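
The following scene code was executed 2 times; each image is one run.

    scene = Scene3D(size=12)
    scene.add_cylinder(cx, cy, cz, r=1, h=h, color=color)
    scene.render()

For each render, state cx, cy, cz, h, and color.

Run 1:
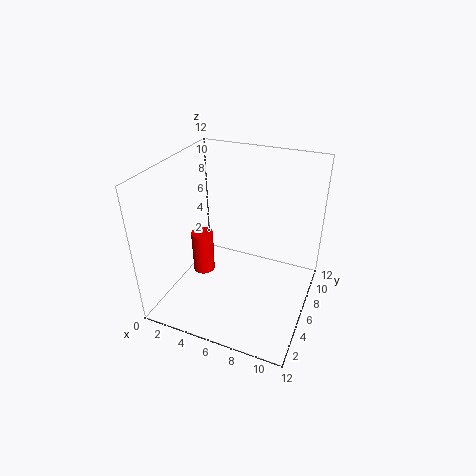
cx = 2; cy = 7; cz = 1; h = 4; color = 'red'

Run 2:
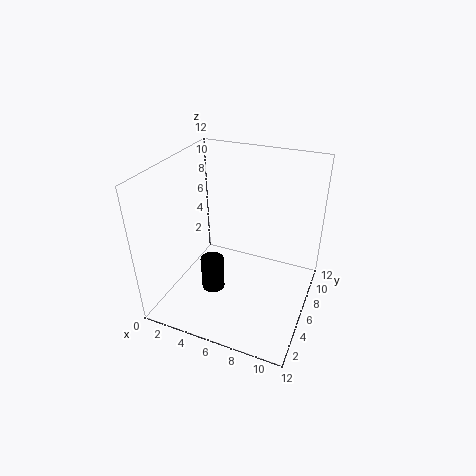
cx = 4; cy = 5; cz = 1; h = 3; color = 'black'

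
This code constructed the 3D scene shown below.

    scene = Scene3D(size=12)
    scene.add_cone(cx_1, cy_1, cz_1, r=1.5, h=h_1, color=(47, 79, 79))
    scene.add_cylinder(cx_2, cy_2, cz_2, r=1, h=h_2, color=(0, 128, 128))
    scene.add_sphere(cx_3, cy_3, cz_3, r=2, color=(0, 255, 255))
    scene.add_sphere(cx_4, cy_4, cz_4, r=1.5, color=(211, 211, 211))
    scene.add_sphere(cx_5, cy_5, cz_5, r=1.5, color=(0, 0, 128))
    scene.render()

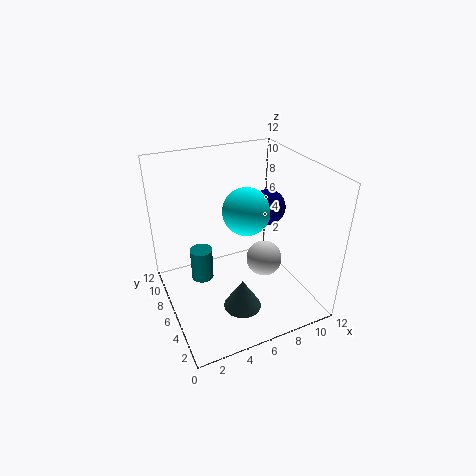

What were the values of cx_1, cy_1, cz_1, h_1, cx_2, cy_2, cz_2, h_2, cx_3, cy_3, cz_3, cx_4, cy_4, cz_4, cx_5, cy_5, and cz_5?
cx_1 = 5; cy_1 = 3; cz_1 = 1.5; h_1 = 2.5; cx_2 = 3.5; cy_2 = 8.5; cz_2 = 1; h_2 = 3; cx_3 = 7; cy_3 = 6.5; cz_3 = 8; cx_4 = 8; cy_4 = 5; cz_4 = 4; cx_5 = 9; cy_5 = 6.5; cz_5 = 8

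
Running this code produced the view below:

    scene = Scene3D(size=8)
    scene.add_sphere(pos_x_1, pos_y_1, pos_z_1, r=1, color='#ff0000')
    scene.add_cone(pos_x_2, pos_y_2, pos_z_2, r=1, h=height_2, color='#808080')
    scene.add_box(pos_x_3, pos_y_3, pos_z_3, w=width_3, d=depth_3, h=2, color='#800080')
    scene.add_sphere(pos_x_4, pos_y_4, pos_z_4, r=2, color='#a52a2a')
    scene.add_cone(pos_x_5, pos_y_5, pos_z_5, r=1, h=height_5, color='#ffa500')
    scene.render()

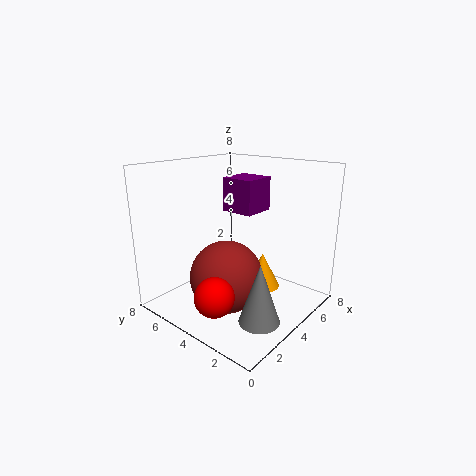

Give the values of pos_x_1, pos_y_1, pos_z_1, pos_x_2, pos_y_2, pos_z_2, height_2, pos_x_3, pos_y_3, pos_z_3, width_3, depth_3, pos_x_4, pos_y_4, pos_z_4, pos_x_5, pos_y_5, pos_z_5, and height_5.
pos_x_1 = 1, pos_y_1 = 3, pos_z_1 = 2, pos_x_2 = 2, pos_y_2 = 1, pos_z_2 = 1, height_2 = 3, pos_x_3 = 5, pos_y_3 = 4, pos_z_3 = 5, width_3 = 2, depth_3 = 2, pos_x_4 = 3, pos_y_4 = 4, pos_z_4 = 2, pos_x_5 = 5, pos_y_5 = 3, pos_z_5 = 1, height_5 = 2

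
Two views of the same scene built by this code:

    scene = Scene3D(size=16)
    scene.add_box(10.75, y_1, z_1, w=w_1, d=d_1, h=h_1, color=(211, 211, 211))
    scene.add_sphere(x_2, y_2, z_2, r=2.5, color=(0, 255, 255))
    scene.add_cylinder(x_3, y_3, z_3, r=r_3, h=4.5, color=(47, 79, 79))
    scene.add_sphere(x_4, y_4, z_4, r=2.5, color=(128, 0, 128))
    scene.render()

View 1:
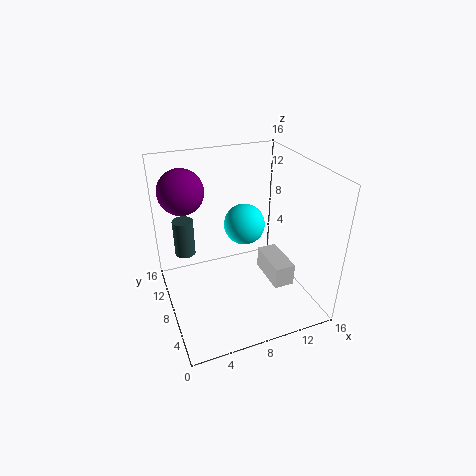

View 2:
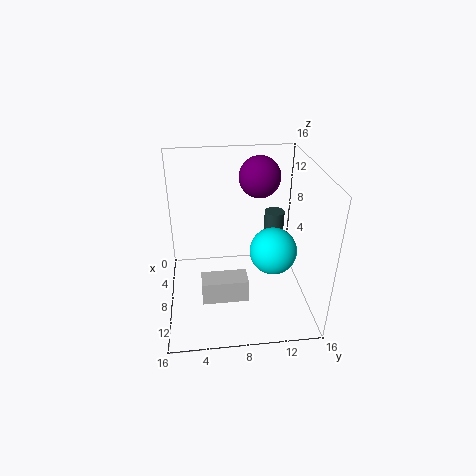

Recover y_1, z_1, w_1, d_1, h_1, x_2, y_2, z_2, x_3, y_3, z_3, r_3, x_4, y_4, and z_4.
y_1 = 3.75, z_1 = 3.25, w_1 = 2.25, d_1 = 4.75, h_1 = 2.5, x_2 = 10.25, y_2 = 11.5, z_2 = 7.5, x_3 = 3, y_3 = 13.25, z_3 = 4, r_3 = 1.25, x_4 = 2.75, y_4 = 11.25, z_4 = 13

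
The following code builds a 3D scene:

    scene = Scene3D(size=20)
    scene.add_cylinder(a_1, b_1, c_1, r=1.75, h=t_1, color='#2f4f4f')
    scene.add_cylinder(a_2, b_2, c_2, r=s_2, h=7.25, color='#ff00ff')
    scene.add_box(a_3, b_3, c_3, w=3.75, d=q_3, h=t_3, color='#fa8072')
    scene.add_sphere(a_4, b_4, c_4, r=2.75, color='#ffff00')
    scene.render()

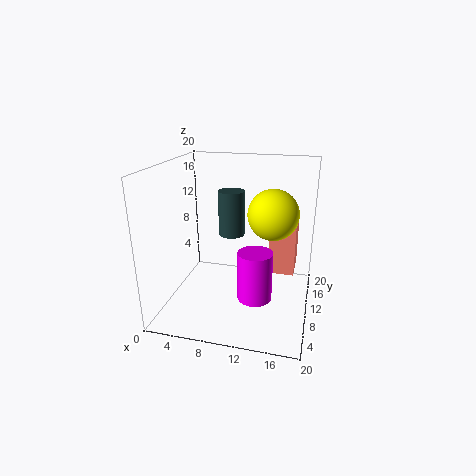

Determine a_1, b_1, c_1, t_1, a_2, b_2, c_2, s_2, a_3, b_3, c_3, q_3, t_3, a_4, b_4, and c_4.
a_1 = 9.25
b_1 = 9.5
c_1 = 10.75
t_1 = 6
a_2 = 12.5
b_2 = 10
c_2 = 0.75
s_2 = 2.5
a_3 = 14
b_3 = 12.5
c_3 = 3.75
q_3 = 5.75
t_3 = 7.25
a_4 = 15.75
b_4 = 2.75
c_4 = 16.25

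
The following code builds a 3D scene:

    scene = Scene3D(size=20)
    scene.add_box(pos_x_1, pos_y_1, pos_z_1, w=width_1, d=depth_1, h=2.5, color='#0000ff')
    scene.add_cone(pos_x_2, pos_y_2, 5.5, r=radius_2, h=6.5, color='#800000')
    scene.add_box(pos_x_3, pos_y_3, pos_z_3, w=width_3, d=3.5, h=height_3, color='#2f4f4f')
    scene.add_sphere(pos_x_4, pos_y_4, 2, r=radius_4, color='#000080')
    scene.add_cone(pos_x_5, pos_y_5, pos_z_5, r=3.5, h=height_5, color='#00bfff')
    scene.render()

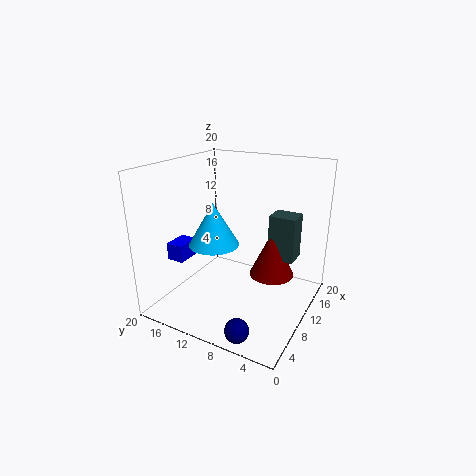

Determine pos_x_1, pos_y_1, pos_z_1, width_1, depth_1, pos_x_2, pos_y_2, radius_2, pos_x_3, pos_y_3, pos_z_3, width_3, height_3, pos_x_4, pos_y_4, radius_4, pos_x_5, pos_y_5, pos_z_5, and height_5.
pos_x_1 = 5.5; pos_y_1 = 16.5; pos_z_1 = 6.5; width_1 = 3.5; depth_1 = 2.5; pos_x_2 = 10.5; pos_y_2 = 5; radius_2 = 3; pos_x_3 = 10; pos_y_3 = 2; pos_z_3 = 8; width_3 = 3; height_3 = 6; pos_x_4 = 1.5; pos_y_4 = 5.5; radius_4 = 1.5; pos_x_5 = 8.5; pos_y_5 = 13; pos_z_5 = 9; height_5 = 6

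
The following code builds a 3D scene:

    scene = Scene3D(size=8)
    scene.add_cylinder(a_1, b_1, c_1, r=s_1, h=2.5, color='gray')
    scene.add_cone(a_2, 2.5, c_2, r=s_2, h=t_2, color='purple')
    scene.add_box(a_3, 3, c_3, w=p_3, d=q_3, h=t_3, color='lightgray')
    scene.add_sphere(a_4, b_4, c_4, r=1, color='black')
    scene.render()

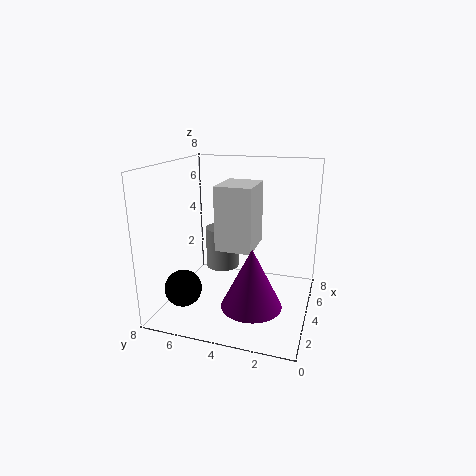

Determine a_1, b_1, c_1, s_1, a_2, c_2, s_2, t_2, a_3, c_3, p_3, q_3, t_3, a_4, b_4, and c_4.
a_1 = 5.5, b_1 = 5.5, c_1 = 1.5, s_1 = 1, a_2 = 1.5, c_2 = 1.5, s_2 = 1.5, t_2 = 3, a_3 = 3, c_3 = 3.5, p_3 = 2.5, q_3 = 2, t_3 = 3.5, a_4 = 2, b_4 = 6.5, c_4 = 1.5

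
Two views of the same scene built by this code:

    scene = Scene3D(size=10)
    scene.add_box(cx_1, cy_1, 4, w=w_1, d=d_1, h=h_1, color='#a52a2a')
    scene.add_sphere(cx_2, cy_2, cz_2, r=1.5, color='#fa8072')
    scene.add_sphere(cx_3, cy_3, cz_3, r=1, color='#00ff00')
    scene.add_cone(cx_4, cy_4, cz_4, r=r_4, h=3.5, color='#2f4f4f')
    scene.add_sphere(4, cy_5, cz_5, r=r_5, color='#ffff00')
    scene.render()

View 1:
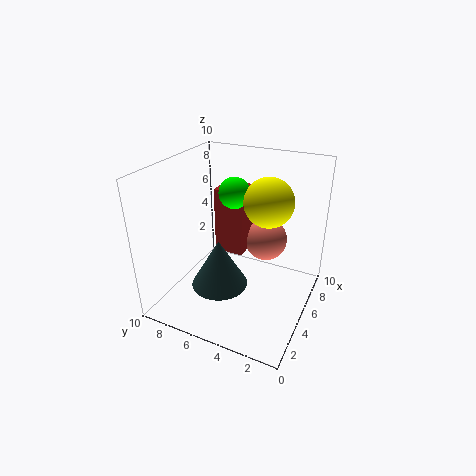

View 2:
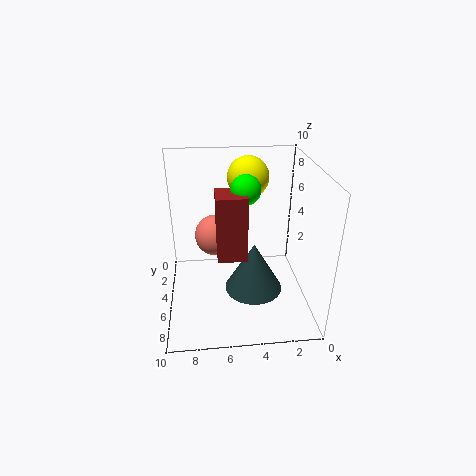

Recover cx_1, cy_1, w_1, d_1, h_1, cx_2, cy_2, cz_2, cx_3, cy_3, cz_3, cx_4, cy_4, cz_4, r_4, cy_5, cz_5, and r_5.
cx_1 = 4.5, cy_1 = 4.5, w_1 = 2, d_1 = 2, h_1 = 4.5, cx_2 = 6.5, cy_2 = 3.5, cz_2 = 4.5, cx_3 = 4.5, cy_3 = 5, cz_3 = 8.5, cx_4 = 4, cy_4 = 6, cz_4 = 1.5, r_4 = 2, cy_5 = 2.5, cz_5 = 8.5, r_5 = 1.5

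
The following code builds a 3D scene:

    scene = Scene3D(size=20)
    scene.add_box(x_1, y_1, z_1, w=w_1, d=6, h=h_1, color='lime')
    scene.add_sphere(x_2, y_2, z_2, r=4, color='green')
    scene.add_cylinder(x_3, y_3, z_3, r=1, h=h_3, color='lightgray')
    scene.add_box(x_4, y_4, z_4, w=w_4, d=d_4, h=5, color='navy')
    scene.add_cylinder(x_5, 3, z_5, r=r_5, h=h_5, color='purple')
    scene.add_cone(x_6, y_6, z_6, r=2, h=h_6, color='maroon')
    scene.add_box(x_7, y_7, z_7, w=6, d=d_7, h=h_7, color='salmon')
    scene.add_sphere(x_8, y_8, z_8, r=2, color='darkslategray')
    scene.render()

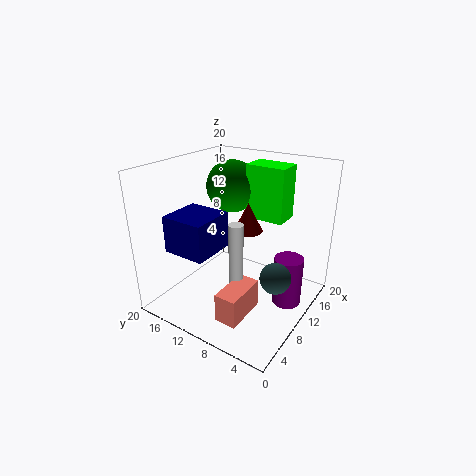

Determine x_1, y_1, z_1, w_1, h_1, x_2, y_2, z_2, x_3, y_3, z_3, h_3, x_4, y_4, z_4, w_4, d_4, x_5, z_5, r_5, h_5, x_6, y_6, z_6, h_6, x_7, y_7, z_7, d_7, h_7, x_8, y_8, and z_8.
x_1 = 15; y_1 = 6; z_1 = 11; w_1 = 4; h_1 = 8; x_2 = 16; y_2 = 15; z_2 = 15; x_3 = 8; y_3 = 9; z_3 = 4; h_3 = 9; x_4 = 3; y_4 = 11; z_4 = 9; w_4 = 6; d_4 = 6; x_5 = 12; z_5 = 1; r_5 = 2; h_5 = 7; x_6 = 11; y_6 = 9; z_6 = 11; h_6 = 4; x_7 = 3; y_7 = 6; z_7 = 1; d_7 = 3; h_7 = 4; x_8 = 8; y_8 = 3; z_8 = 7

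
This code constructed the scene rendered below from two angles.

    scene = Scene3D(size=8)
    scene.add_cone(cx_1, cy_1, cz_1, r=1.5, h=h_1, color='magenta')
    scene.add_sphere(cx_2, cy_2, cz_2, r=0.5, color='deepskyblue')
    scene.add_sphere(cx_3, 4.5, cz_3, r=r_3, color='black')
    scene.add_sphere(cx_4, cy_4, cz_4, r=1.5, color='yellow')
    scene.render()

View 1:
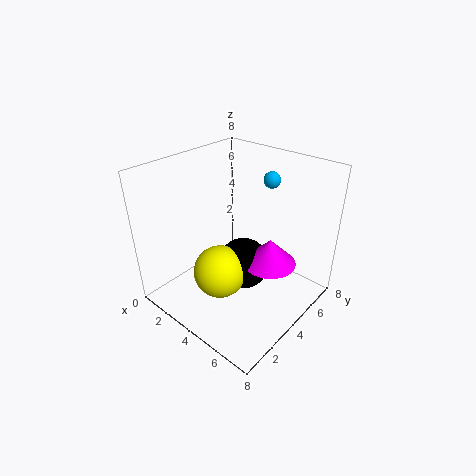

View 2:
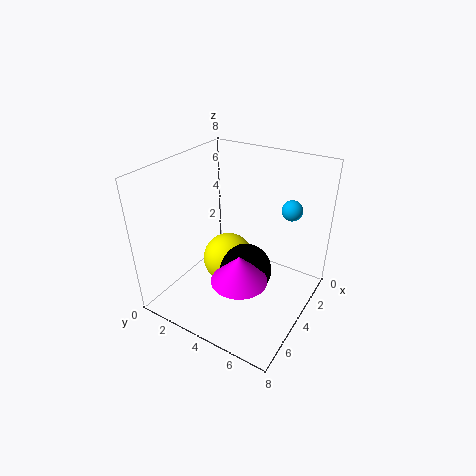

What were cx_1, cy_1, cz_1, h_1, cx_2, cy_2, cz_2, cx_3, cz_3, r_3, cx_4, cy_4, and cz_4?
cx_1 = 5.5, cy_1 = 5, cz_1 = 2.5, h_1 = 1.5, cx_2 = 4, cy_2 = 7, cz_2 = 6.5, cx_3 = 4, cz_3 = 2, r_3 = 1.5, cx_4 = 3.5, cy_4 = 3, cz_4 = 2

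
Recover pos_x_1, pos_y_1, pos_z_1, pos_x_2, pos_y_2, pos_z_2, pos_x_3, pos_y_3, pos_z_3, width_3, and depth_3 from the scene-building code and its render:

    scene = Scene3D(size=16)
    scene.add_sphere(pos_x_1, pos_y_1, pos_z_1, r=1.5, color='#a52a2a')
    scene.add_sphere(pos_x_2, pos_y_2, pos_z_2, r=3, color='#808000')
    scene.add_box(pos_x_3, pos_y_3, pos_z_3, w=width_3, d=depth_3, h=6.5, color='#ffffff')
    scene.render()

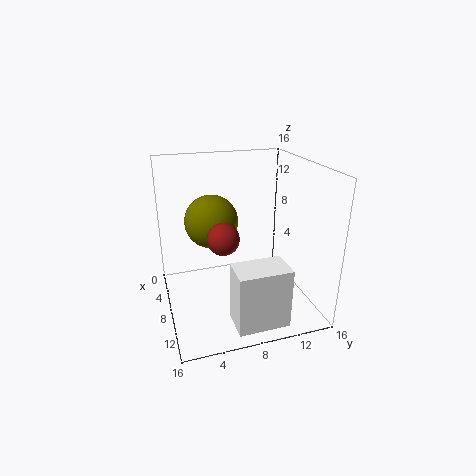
pos_x_1 = 13, pos_y_1 = 5, pos_z_1 = 10.5, pos_x_2 = 6, pos_y_2 = 5.5, pos_z_2 = 9.5, pos_x_3 = 11.5, pos_y_3 = 6, pos_z_3 = 0.5, width_3 = 3.5, depth_3 = 5.5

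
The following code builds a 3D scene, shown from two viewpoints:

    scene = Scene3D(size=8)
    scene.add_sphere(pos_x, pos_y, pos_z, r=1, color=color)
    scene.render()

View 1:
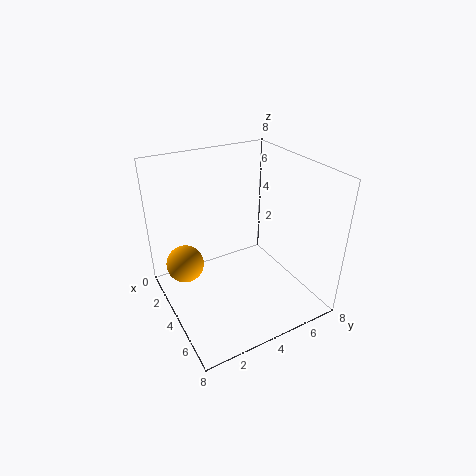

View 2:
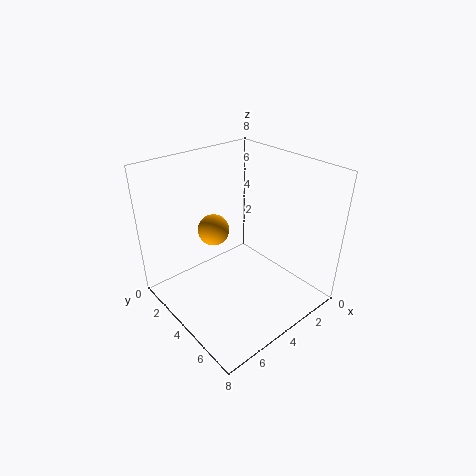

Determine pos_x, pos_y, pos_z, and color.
pos_x = 3.5, pos_y = 1, pos_z = 3, color = 'orange'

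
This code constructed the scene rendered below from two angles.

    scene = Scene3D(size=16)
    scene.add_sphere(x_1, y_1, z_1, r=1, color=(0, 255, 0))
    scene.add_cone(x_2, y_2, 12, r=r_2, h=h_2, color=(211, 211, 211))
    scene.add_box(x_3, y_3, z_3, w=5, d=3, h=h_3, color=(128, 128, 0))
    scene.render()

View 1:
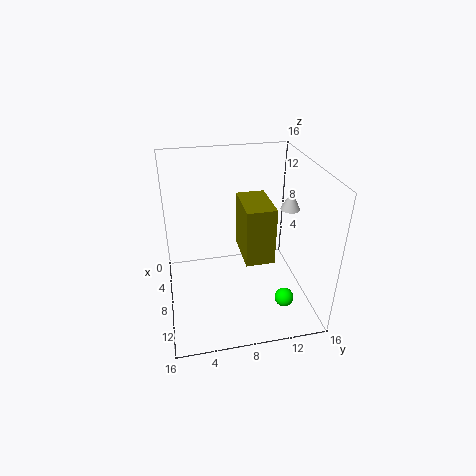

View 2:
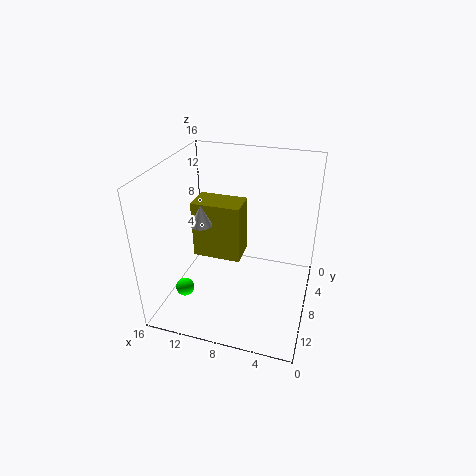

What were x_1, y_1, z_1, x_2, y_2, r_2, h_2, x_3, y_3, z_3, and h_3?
x_1 = 13
y_1 = 12
z_1 = 3
x_2 = 10
y_2 = 13
r_2 = 1
h_2 = 2
x_3 = 7
y_3 = 8
z_3 = 7
h_3 = 6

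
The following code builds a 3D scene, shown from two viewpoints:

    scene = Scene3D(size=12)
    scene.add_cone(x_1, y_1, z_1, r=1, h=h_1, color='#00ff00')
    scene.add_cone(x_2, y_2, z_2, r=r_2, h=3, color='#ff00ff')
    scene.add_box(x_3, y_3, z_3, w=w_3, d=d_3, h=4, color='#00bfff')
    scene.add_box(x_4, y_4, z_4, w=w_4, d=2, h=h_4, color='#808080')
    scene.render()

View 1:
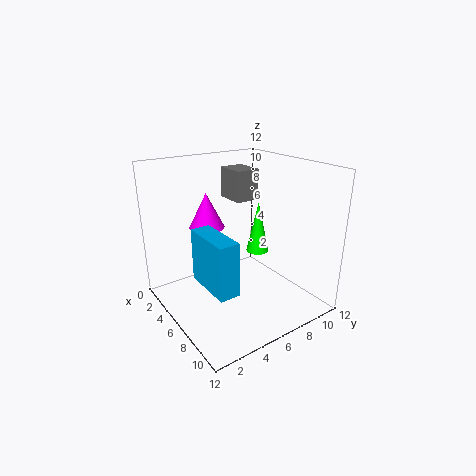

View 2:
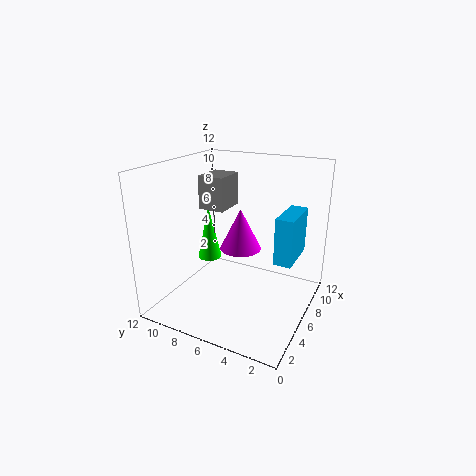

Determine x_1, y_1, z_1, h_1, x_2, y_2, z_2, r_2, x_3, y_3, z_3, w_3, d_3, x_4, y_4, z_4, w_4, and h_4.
x_1 = 5.5, y_1 = 8.5, z_1 = 4, h_1 = 4.5, x_2 = 3.5, y_2 = 4.5, z_2 = 6.5, r_2 = 1.5, x_3 = 6.5, y_3 = 1.5, z_3 = 4, w_3 = 4, d_3 = 1.5, x_4 = 3.5, y_4 = 6, z_4 = 9, w_4 = 2.5, h_4 = 2.5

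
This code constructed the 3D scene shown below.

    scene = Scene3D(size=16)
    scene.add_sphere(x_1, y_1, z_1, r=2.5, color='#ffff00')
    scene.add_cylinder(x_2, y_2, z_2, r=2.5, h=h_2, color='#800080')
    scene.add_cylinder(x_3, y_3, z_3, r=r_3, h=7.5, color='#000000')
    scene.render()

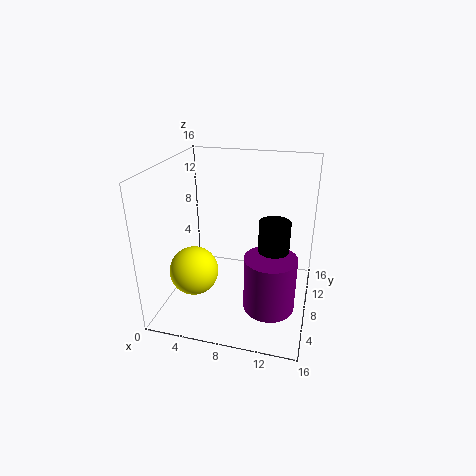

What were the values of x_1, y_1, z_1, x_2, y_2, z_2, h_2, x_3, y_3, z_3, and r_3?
x_1 = 4.5, y_1 = 3.5, z_1 = 6, x_2 = 12.5, y_2 = 3, z_2 = 3.5, h_2 = 5.5, x_3 = 12.5, y_3 = 4.5, z_3 = 4.5, r_3 = 1.5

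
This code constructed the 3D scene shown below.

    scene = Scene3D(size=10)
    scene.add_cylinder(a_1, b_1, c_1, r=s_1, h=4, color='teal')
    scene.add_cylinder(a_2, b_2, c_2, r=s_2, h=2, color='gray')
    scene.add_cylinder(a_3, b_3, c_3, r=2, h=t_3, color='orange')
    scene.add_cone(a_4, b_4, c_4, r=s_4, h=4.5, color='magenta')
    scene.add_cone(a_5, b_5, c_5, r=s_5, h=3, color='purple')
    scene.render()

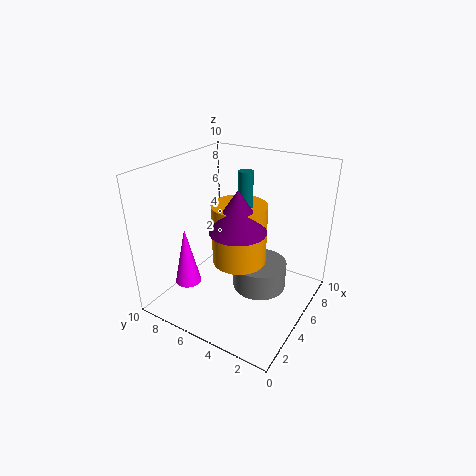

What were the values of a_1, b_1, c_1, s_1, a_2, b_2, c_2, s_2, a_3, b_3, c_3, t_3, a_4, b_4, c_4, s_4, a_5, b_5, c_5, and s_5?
a_1 = 6; b_1 = 5; c_1 = 5.5; s_1 = 0.5; a_2 = 6.5; b_2 = 4; c_2 = 0.5; s_2 = 2; a_3 = 6; b_3 = 5.5; c_3 = 2.5; t_3 = 4.5; a_4 = 4; b_4 = 9; c_4 = 0.5; s_4 = 1; a_5 = 5; b_5 = 5; c_5 = 5.5; s_5 = 2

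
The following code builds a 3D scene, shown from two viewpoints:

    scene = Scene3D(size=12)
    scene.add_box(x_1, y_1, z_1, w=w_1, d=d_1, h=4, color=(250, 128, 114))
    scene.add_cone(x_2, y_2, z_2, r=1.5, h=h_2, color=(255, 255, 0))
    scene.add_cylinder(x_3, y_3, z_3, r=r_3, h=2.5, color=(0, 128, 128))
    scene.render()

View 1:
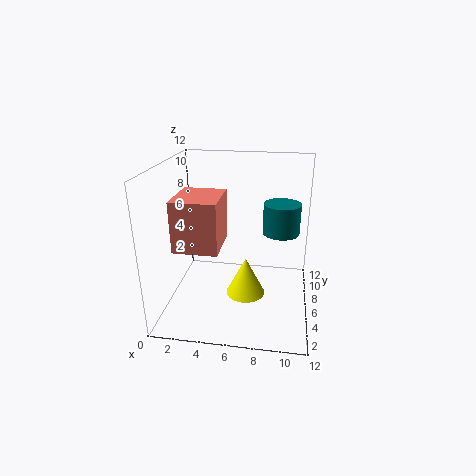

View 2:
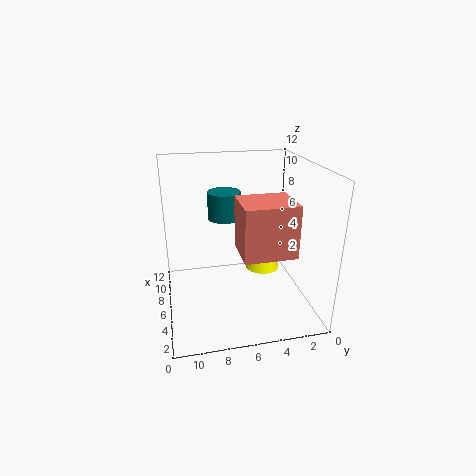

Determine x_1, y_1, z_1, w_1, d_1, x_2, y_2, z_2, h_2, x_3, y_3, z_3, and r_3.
x_1 = 1.5; y_1 = 2.5; z_1 = 6; w_1 = 3.5; d_1 = 4; x_2 = 7; y_2 = 3.5; z_2 = 2.5; h_2 = 3; x_3 = 9.5; y_3 = 6.5; z_3 = 6.5; r_3 = 1.5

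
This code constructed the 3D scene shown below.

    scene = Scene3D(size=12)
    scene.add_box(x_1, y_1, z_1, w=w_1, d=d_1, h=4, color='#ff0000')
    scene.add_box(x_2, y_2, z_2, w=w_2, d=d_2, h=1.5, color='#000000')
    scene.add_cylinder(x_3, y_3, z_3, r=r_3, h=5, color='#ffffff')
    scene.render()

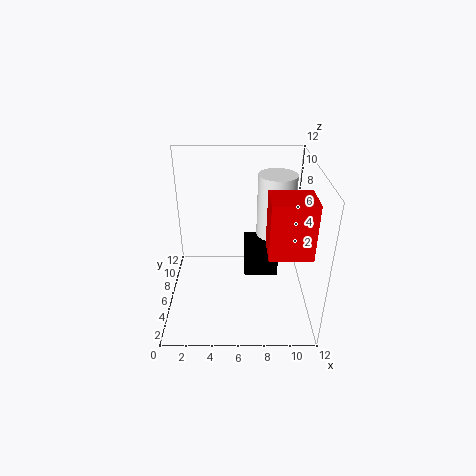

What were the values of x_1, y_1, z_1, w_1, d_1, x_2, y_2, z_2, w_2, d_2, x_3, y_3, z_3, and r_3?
x_1 = 8
y_1 = 0.5
z_1 = 7.5
w_1 = 3
d_1 = 2.5
x_2 = 6.5
y_2 = 3
z_2 = 4.5
w_2 = 2.5
d_2 = 4
x_3 = 9
y_3 = 6
z_3 = 6.5
r_3 = 1.5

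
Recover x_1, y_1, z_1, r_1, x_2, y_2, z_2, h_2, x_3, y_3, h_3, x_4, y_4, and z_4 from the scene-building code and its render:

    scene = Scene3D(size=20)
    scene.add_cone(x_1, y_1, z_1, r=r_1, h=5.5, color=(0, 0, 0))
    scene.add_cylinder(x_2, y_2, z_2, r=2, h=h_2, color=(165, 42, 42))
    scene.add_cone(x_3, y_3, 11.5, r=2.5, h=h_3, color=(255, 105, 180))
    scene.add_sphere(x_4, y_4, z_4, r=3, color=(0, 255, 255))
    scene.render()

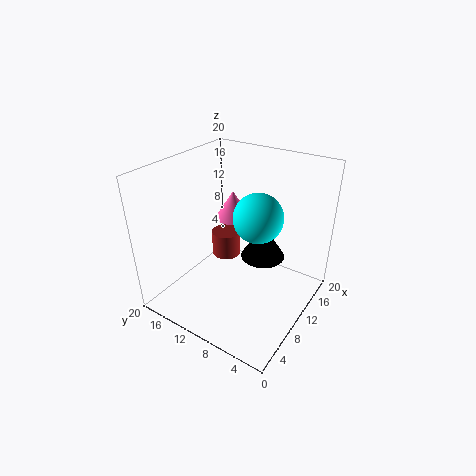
x_1 = 16.5
y_1 = 9.5
z_1 = 3.5
r_1 = 3.5
x_2 = 10
y_2 = 12
z_2 = 7
h_2 = 3.5
x_3 = 12.5
y_3 = 12.5
h_3 = 4
x_4 = 7.5
y_4 = 5.5
z_4 = 15.5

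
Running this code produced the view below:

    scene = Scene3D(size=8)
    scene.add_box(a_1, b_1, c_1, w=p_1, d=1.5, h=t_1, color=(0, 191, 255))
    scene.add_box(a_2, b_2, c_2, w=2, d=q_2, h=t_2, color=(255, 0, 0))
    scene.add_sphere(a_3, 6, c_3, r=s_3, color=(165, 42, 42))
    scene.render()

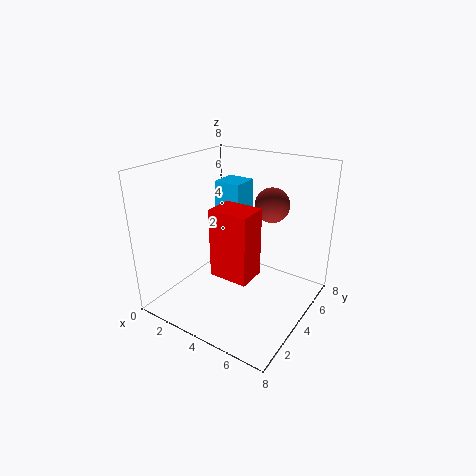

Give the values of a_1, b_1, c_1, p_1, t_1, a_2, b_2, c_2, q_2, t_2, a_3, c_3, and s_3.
a_1 = 2.5, b_1 = 4, c_1 = 4, p_1 = 1.5, t_1 = 3, a_2 = 4, b_2 = 1.5, c_2 = 3, q_2 = 1.5, t_2 = 3.5, a_3 = 5, c_3 = 5.5, s_3 = 1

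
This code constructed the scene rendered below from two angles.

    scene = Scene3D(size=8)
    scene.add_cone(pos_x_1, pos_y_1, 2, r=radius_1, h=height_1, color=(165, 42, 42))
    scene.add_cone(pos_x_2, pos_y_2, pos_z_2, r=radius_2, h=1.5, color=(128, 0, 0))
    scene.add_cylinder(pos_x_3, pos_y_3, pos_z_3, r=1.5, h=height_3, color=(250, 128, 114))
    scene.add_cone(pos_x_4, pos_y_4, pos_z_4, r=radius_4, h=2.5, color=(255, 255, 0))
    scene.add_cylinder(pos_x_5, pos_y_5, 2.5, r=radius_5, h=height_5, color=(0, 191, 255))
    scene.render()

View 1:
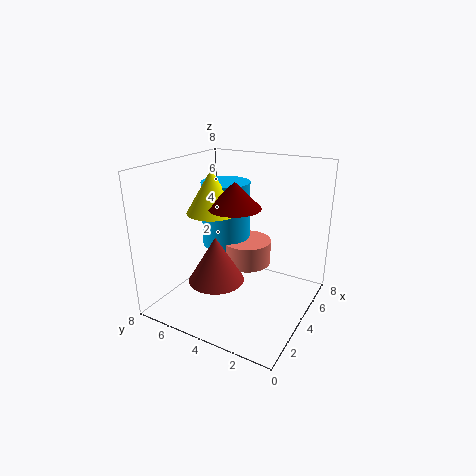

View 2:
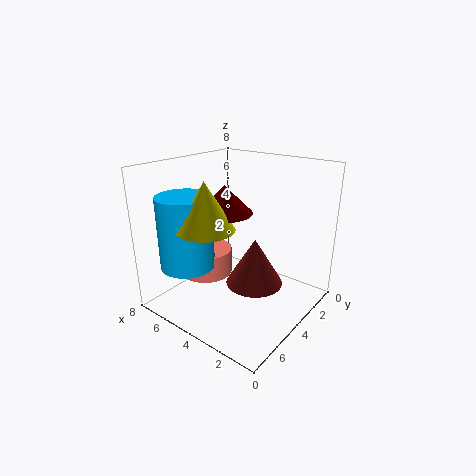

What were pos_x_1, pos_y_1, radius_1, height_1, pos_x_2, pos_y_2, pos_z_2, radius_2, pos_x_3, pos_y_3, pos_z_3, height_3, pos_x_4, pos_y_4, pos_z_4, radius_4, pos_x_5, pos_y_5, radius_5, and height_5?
pos_x_1 = 2.5
pos_y_1 = 4.5
radius_1 = 1.5
height_1 = 2.5
pos_x_2 = 4.5
pos_y_2 = 4.5
pos_z_2 = 5.5
radius_2 = 1.5
pos_x_3 = 6
pos_y_3 = 4.5
pos_z_3 = 1.5
height_3 = 1.5
pos_x_4 = 4.5
pos_y_4 = 6
pos_z_4 = 5
radius_4 = 1.5
pos_x_5 = 6
pos_y_5 = 6
radius_5 = 1.5
height_5 = 4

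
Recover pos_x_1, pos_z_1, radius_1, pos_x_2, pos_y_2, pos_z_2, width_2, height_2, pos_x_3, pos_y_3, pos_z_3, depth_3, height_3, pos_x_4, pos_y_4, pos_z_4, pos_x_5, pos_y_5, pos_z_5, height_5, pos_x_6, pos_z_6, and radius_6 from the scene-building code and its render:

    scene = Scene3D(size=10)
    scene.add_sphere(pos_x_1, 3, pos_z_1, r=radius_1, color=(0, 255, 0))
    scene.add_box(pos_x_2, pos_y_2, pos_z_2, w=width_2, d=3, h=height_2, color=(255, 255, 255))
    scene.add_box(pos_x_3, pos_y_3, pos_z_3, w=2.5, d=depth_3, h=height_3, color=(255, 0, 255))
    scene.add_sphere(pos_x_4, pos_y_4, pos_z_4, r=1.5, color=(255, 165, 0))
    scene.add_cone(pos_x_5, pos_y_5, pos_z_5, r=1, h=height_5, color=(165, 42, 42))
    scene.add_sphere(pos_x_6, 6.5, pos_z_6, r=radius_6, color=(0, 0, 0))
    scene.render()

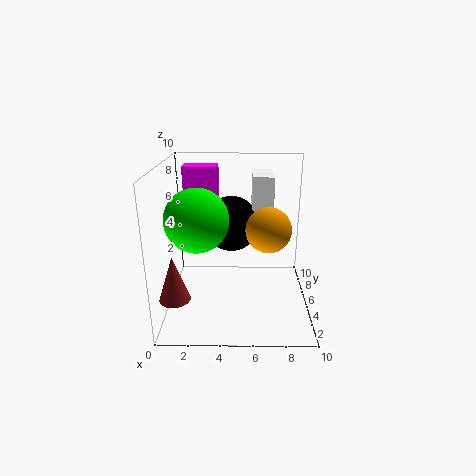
pos_x_1 = 2.5
pos_z_1 = 7
radius_1 = 2
pos_x_2 = 6
pos_y_2 = 6
pos_z_2 = 6
width_2 = 1.5
height_2 = 3
pos_x_3 = 1
pos_y_3 = 7
pos_z_3 = 6.5
depth_3 = 1.5
height_3 = 3
pos_x_4 = 7
pos_y_4 = 4
pos_z_4 = 6
pos_x_5 = 1
pos_y_5 = 2
pos_z_5 = 2
height_5 = 3
pos_x_6 = 4.5
pos_z_6 = 5.5
radius_6 = 2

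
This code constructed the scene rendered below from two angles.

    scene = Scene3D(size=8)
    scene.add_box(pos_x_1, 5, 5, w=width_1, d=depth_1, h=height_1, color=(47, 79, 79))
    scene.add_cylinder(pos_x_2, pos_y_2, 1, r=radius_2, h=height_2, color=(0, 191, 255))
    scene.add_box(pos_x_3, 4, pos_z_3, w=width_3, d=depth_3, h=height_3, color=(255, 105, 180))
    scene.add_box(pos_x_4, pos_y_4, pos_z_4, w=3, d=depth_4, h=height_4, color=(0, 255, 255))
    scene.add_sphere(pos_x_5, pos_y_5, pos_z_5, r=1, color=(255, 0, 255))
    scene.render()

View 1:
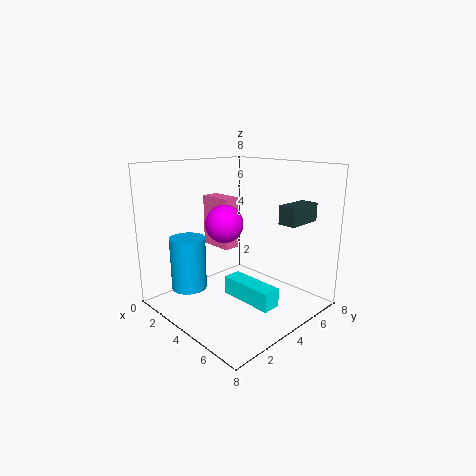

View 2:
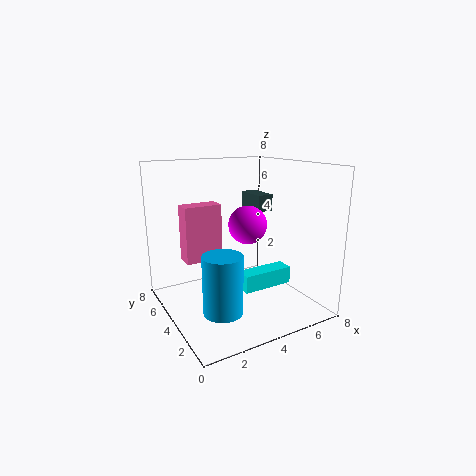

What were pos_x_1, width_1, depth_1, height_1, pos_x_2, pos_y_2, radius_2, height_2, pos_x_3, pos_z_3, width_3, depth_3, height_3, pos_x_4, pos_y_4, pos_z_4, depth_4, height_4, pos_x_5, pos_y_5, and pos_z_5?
pos_x_1 = 6, width_1 = 1, depth_1 = 2, height_1 = 1, pos_x_2 = 2, pos_y_2 = 2, radius_2 = 1, height_2 = 3, pos_x_3 = 1, pos_z_3 = 3, width_3 = 2, depth_3 = 1, height_3 = 3, pos_x_4 = 4, pos_y_4 = 3, pos_z_4 = 1, depth_4 = 1, height_4 = 1, pos_x_5 = 4, pos_y_5 = 3, pos_z_5 = 5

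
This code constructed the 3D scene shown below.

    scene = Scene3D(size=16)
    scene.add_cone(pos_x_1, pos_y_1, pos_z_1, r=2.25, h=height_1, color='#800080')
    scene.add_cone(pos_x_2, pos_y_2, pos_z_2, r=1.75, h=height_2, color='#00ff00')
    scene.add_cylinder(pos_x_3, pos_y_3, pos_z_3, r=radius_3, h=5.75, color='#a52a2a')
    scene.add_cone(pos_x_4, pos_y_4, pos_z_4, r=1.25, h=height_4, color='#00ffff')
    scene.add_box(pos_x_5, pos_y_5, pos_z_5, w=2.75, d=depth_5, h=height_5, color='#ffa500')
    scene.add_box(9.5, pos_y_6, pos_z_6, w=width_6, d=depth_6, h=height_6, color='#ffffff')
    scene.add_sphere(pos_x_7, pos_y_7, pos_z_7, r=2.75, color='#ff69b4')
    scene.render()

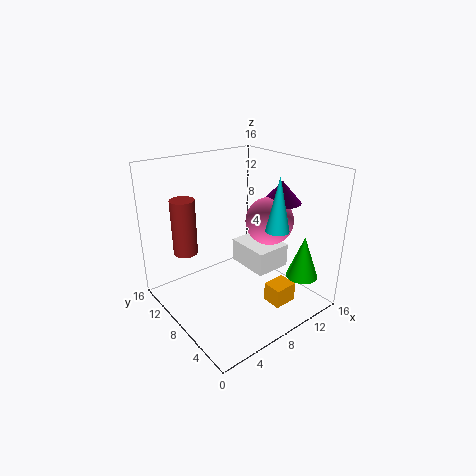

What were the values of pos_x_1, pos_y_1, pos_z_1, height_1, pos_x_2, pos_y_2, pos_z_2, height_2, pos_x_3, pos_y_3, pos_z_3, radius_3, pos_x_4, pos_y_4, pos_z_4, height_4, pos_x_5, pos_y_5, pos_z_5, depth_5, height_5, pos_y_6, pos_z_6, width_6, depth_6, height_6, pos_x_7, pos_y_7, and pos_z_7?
pos_x_1 = 13.5, pos_y_1 = 7, pos_z_1 = 11.25, height_1 = 2.5, pos_x_2 = 12.75, pos_y_2 = 2.5, pos_z_2 = 4, height_2 = 4.75, pos_x_3 = 2.25, pos_y_3 = 9.5, pos_z_3 = 7.5, radius_3 = 1.25, pos_x_4 = 10, pos_y_4 = 4, pos_z_4 = 9.75, height_4 = 5.75, pos_x_5 = 10, pos_y_5 = 3.25, pos_z_5 = 0.25, depth_5 = 2.25, height_5 = 2.25, pos_y_6 = 5.75, pos_z_6 = 3.5, width_6 = 4.25, depth_6 = 5.25, height_6 = 2.75, pos_x_7 = 12, pos_y_7 = 7.25, pos_z_7 = 9.25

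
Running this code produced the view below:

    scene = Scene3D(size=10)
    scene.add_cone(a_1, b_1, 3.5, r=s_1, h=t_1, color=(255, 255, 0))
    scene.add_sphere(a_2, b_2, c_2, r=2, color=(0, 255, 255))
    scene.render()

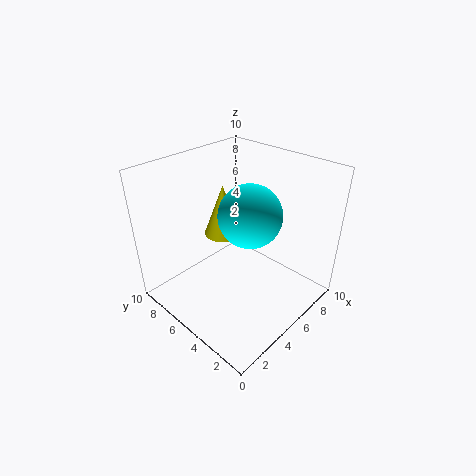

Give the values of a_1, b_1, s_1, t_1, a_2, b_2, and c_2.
a_1 = 6.5, b_1 = 8, s_1 = 1.5, t_1 = 4, a_2 = 4.5, b_2 = 3.5, c_2 = 7.5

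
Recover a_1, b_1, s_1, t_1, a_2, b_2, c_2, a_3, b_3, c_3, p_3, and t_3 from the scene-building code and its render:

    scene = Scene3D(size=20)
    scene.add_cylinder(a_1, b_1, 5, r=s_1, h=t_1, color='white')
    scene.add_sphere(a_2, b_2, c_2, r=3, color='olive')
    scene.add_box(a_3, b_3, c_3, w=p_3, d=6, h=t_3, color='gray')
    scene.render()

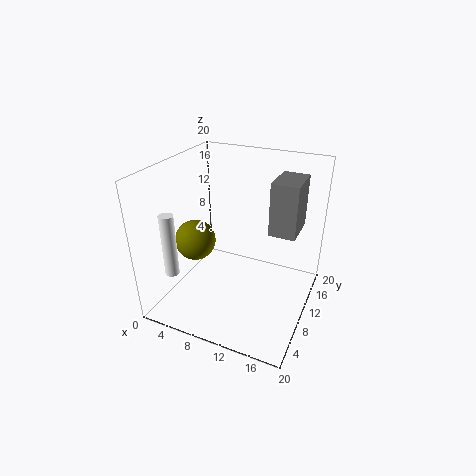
a_1 = 2; b_1 = 5; s_1 = 1; t_1 = 9; a_2 = 3; b_2 = 10; c_2 = 8; a_3 = 13; b_3 = 14; c_3 = 9; p_3 = 4; t_3 = 8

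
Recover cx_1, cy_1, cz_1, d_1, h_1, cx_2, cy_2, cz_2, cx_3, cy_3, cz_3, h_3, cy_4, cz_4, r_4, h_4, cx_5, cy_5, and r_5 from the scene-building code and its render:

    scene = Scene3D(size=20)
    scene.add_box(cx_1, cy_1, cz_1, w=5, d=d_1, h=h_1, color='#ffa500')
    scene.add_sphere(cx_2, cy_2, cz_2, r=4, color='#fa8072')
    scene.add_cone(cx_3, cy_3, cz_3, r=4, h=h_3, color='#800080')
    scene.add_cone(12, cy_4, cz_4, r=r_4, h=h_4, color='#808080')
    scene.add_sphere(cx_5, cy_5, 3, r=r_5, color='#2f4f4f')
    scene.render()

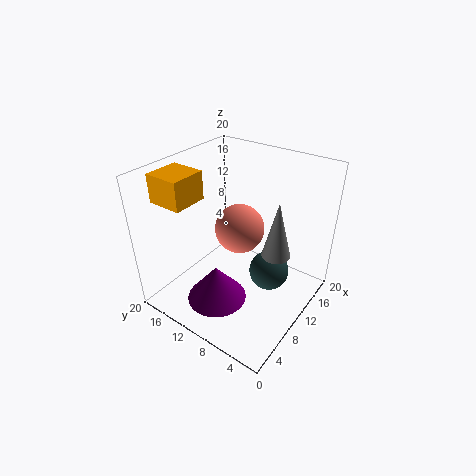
cx_1 = 4; cy_1 = 15; cz_1 = 15; d_1 = 5; h_1 = 4; cx_2 = 16; cy_2 = 14; cz_2 = 7; cx_3 = 5; cy_3 = 10; cz_3 = 3; h_3 = 5; cy_4 = 5; cz_4 = 8; r_4 = 2; h_4 = 8; cx_5 = 14; cy_5 = 7; r_5 = 3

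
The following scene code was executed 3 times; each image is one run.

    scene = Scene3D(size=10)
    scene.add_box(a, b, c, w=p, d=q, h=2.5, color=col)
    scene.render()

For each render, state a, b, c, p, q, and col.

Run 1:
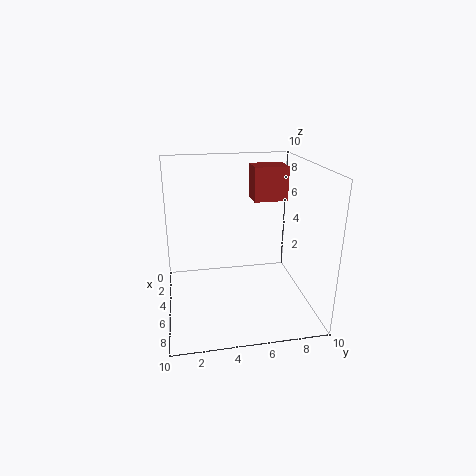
a = 1.5; b = 6.5; c = 7; p = 2; q = 2.5; col = 'brown'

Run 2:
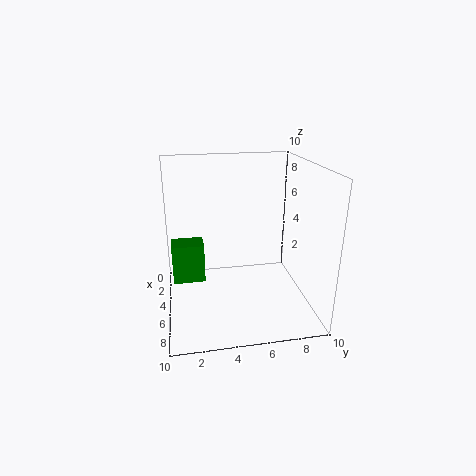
a = 5.5; b = 0.5; c = 3; p = 1.5; q = 2; col = 'green'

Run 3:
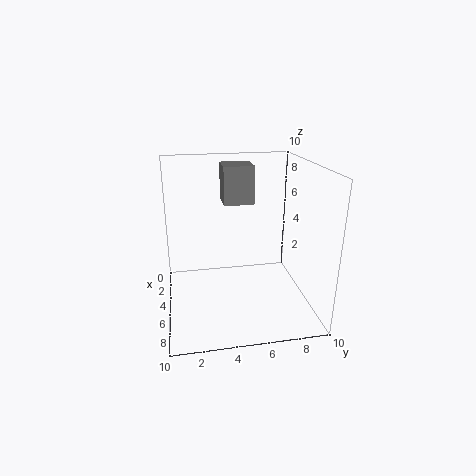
a = 3.5; b = 4; c = 7.5; p = 2; q = 2; col = 'gray'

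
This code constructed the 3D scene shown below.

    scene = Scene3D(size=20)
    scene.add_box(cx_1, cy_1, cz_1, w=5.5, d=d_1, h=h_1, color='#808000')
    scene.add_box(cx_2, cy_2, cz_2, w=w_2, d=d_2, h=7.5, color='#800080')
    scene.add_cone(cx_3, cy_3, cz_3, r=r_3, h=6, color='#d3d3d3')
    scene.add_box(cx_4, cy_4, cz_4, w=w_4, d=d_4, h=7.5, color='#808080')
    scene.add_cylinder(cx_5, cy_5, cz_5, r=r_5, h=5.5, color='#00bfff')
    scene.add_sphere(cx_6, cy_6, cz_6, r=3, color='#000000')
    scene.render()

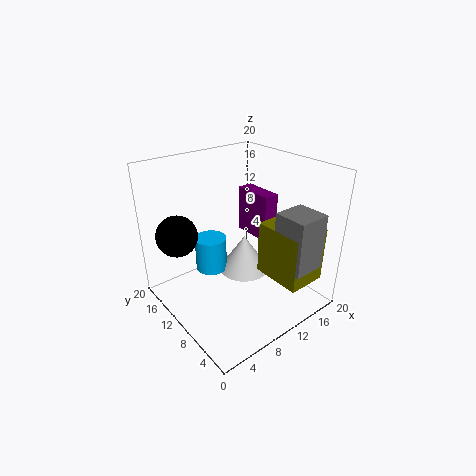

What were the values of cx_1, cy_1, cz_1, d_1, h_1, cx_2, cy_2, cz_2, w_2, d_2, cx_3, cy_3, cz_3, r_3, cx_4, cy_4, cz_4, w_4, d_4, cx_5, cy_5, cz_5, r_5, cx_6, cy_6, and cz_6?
cx_1 = 12
cy_1 = 1
cz_1 = 5
d_1 = 7
h_1 = 7.5
cx_2 = 17
cy_2 = 12
cz_2 = 6
w_2 = 2.5
d_2 = 6.5
cx_3 = 14.5
cy_3 = 14
cz_3 = 1
r_3 = 4
cx_4 = 12
cy_4 = 0.5
cz_4 = 7.5
w_4 = 4.5
d_4 = 4.5
cx_5 = 10
cy_5 = 17
cz_5 = 1.5
r_5 = 2.5
cx_6 = 4
cy_6 = 16.5
cz_6 = 9.5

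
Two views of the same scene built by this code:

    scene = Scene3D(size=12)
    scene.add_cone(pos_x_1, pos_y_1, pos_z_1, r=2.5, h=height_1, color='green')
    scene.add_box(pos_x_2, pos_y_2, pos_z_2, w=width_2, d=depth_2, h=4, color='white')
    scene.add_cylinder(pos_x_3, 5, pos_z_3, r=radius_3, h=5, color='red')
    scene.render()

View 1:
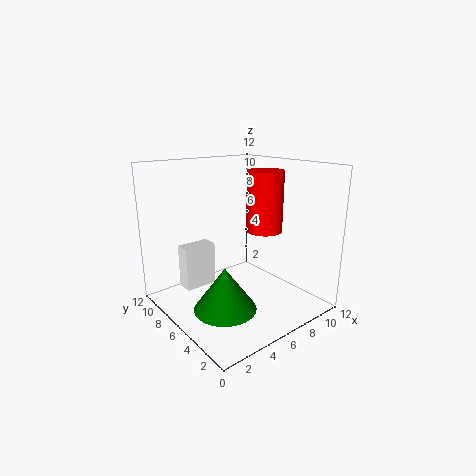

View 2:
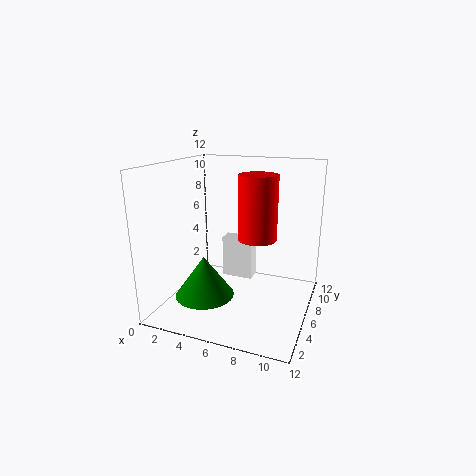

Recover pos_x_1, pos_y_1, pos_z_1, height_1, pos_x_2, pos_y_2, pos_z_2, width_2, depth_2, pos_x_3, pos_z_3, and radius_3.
pos_x_1 = 3.5; pos_y_1 = 4.5; pos_z_1 = 1; height_1 = 3.5; pos_x_2 = 3; pos_y_2 = 9.5; pos_z_2 = 0.5; width_2 = 3; depth_2 = 1.5; pos_x_3 = 8; pos_z_3 = 6.5; radius_3 = 1.5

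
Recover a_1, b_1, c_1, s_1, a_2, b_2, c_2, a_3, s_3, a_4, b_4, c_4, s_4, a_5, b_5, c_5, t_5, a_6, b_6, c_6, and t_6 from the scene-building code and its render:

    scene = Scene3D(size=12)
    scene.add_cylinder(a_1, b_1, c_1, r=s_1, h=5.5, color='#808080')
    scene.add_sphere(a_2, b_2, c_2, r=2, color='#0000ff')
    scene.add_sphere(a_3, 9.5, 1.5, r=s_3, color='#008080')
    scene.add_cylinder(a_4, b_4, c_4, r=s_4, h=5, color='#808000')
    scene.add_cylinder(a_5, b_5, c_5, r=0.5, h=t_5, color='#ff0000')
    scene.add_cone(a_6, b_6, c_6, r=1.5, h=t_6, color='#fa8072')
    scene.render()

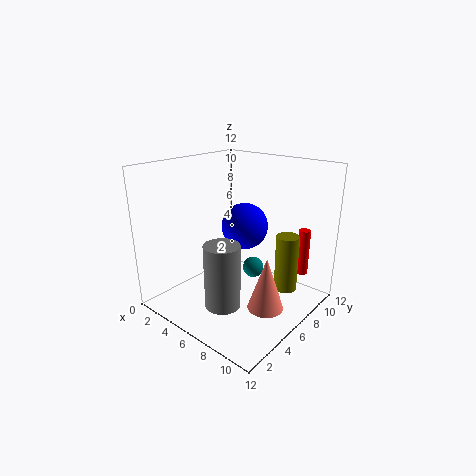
a_1 = 6
b_1 = 4
c_1 = 0.5
s_1 = 1.5
a_2 = 5.5
b_2 = 7.5
c_2 = 6.5
a_3 = 5
s_3 = 1
a_4 = 9
b_4 = 9
c_4 = 1
s_4 = 1
a_5 = 10
b_5 = 10
c_5 = 2.5
t_5 = 4
a_6 = 9
b_6 = 6
c_6 = 0.5
t_6 = 4.5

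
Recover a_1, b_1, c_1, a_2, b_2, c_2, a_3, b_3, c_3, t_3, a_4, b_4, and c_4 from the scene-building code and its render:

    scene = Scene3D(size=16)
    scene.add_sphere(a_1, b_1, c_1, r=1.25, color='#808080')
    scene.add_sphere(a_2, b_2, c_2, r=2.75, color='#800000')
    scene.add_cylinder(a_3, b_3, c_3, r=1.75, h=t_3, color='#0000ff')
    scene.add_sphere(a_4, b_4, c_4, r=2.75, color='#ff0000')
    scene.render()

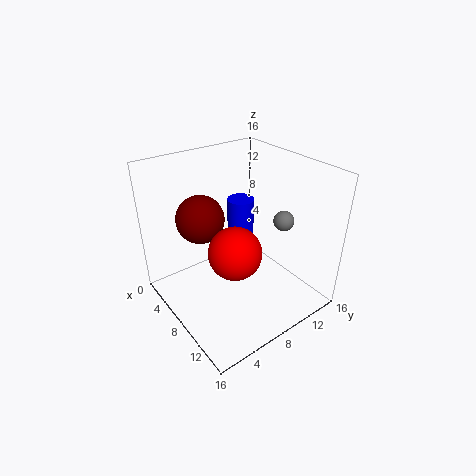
a_1 = 8.25; b_1 = 14.75; c_1 = 8; a_2 = 4.25; b_2 = 5.5; c_2 = 9.5; a_3 = 2.25; b_3 = 12.75; c_3 = 4; t_3 = 5.25; a_4 = 10.5; b_4 = 5.75; c_4 = 8.25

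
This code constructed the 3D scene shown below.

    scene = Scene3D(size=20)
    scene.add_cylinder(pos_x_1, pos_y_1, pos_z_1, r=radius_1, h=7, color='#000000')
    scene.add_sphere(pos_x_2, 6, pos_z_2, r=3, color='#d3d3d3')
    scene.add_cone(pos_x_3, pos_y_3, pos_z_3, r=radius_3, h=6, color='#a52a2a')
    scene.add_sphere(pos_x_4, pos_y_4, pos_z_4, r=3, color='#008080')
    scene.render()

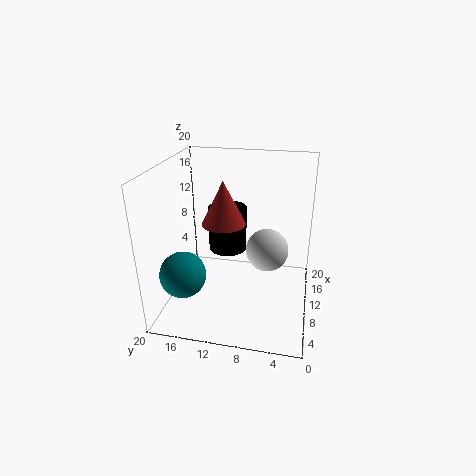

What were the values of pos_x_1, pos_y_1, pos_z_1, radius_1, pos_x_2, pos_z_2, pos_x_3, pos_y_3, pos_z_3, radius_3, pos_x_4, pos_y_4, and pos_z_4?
pos_x_1 = 16
pos_y_1 = 13
pos_z_1 = 5
radius_1 = 3
pos_x_2 = 11
pos_z_2 = 8
pos_x_3 = 10
pos_y_3 = 12
pos_z_3 = 12
radius_3 = 3
pos_x_4 = 4
pos_y_4 = 16
pos_z_4 = 7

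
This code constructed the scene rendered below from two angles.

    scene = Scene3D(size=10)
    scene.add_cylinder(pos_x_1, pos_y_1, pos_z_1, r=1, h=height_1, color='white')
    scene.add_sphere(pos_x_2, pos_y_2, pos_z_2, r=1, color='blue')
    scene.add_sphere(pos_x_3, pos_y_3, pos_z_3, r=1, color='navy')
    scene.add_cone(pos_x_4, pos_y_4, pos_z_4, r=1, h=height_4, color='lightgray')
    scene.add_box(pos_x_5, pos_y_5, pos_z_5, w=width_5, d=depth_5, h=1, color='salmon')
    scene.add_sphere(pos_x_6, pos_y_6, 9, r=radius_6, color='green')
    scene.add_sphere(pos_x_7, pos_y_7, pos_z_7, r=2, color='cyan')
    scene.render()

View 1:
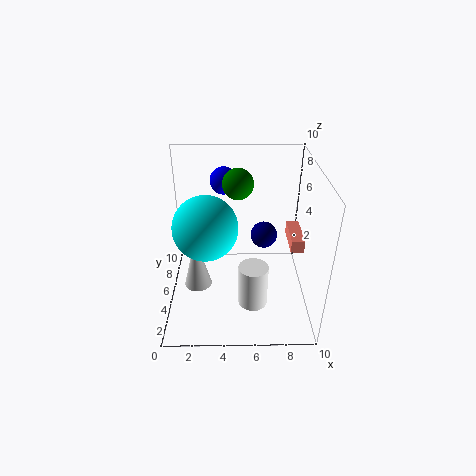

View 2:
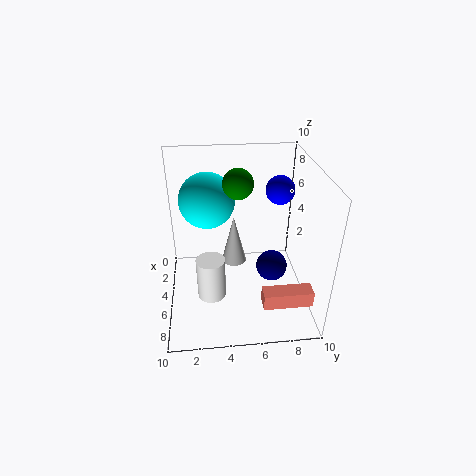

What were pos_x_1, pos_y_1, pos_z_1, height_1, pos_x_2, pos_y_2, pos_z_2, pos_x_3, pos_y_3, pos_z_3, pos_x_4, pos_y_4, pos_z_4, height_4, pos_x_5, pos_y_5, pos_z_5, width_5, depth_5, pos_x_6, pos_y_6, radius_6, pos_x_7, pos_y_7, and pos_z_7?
pos_x_1 = 6
pos_y_1 = 3
pos_z_1 = 1
height_1 = 3
pos_x_2 = 4
pos_y_2 = 8
pos_z_2 = 8
pos_x_3 = 7
pos_y_3 = 7
pos_z_3 = 4
pos_x_4 = 2
pos_y_4 = 5
pos_z_4 = 1
height_4 = 4
pos_x_5 = 9
pos_y_5 = 6
pos_z_5 = 3
width_5 = 1
depth_5 = 3
pos_x_6 = 5
pos_y_6 = 5
radius_6 = 1
pos_x_7 = 3
pos_y_7 = 3
pos_z_7 = 7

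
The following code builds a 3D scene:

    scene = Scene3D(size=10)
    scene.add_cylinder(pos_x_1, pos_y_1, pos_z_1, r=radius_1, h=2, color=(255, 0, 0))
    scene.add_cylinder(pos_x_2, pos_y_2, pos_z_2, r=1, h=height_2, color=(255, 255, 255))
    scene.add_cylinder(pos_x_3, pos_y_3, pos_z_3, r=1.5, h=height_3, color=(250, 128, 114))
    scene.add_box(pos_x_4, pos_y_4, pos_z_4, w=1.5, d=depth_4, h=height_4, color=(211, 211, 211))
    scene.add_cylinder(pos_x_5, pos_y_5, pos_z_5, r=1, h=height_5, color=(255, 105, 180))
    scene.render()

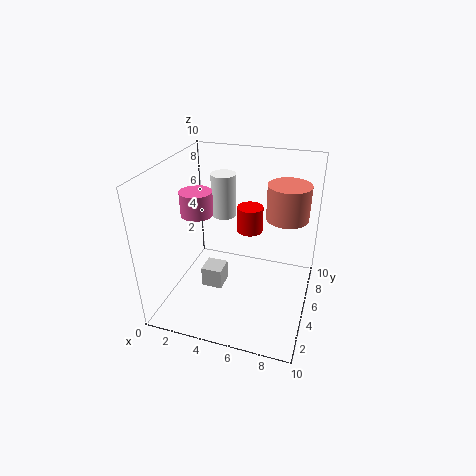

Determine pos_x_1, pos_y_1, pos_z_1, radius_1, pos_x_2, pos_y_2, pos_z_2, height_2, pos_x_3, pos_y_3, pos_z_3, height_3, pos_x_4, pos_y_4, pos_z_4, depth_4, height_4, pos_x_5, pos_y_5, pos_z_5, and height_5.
pos_x_1 = 5
pos_y_1 = 8
pos_z_1 = 4
radius_1 = 1
pos_x_2 = 2.5
pos_y_2 = 9
pos_z_2 = 4.5
height_2 = 3.5
pos_x_3 = 8
pos_y_3 = 7
pos_z_3 = 6
height_3 = 2.5
pos_x_4 = 2.5
pos_y_4 = 4
pos_z_4 = 1
depth_4 = 1.5
height_4 = 1.5
pos_x_5 = 3
pos_y_5 = 3
pos_z_5 = 7.5
height_5 = 1.5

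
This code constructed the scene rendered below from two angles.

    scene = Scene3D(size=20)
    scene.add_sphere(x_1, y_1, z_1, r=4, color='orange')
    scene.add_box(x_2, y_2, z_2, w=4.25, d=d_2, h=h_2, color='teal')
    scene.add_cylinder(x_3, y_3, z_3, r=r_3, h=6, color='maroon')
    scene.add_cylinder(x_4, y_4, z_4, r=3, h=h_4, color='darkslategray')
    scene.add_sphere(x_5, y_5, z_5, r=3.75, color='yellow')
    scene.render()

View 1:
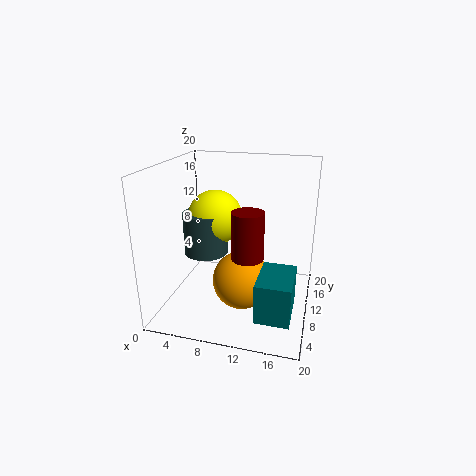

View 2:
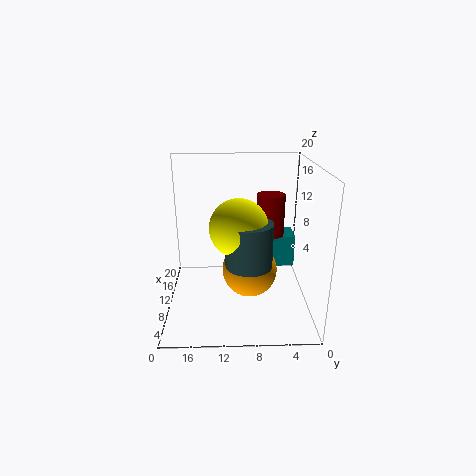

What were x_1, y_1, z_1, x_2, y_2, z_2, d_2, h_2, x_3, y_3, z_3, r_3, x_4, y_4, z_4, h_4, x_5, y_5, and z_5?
x_1 = 11, y_1 = 8.25, z_1 = 4.5, x_2 = 14.25, y_2 = 1, z_2 = 3.25, d_2 = 6.25, h_2 = 5, x_3 = 12.5, y_3 = 5.25, z_3 = 9.5, r_3 = 2, x_4 = 5.75, y_4 = 8.75, z_4 = 8, h_4 = 5.75, x_5 = 6.75, y_5 = 10, z_5 = 12.75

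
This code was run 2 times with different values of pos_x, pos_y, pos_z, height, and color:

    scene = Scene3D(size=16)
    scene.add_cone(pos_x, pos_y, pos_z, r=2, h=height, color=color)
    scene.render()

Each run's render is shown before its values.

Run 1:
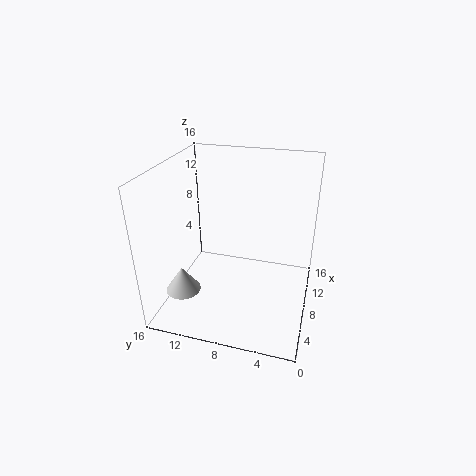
pos_x = 5.5; pos_y = 14; pos_z = 1.5; height = 3; color = 'lightgray'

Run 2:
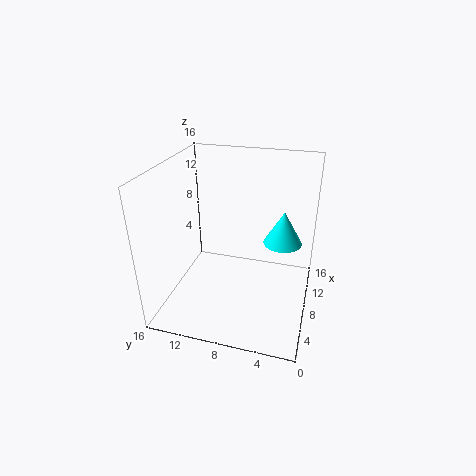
pos_x = 7.5; pos_y = 3; pos_z = 8.5; height = 3.5; color = 'cyan'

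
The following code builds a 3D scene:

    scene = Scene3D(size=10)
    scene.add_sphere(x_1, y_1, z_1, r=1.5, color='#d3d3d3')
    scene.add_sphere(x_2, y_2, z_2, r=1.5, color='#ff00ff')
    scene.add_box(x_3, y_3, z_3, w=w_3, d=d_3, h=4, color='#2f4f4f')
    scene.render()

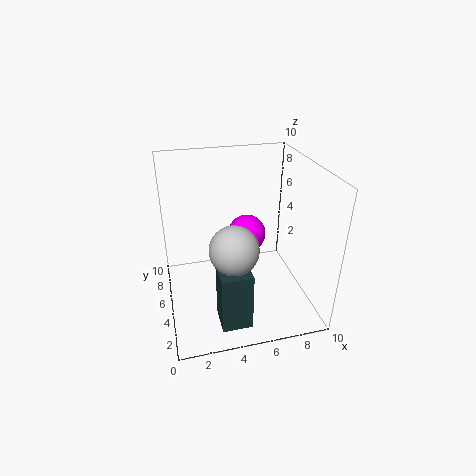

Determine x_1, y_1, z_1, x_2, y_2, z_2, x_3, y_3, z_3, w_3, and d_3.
x_1 = 4; y_1 = 2; z_1 = 6; x_2 = 6.5; y_2 = 8; z_2 = 3.5; x_3 = 3; y_3 = 1; z_3 = 0.5; w_3 = 2; d_3 = 2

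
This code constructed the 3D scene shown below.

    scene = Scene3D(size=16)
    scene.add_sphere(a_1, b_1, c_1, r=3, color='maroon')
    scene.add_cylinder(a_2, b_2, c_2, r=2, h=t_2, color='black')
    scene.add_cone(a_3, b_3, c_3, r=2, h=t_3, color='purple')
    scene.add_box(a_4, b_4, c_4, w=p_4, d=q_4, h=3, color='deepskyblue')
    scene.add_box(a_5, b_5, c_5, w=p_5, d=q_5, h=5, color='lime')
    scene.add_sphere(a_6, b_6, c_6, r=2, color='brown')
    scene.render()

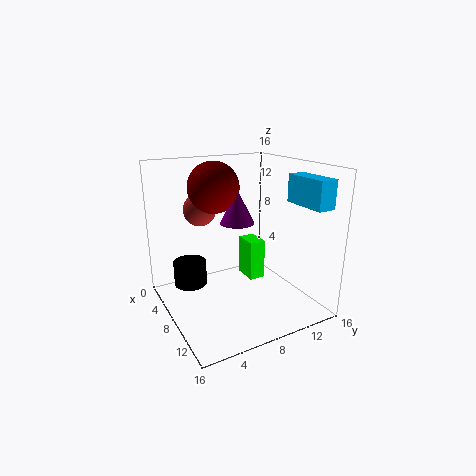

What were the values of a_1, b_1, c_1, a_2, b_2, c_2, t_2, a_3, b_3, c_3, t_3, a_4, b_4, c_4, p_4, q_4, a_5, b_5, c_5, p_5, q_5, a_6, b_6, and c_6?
a_1 = 4; b_1 = 7; c_1 = 13; a_2 = 3; b_2 = 4; c_2 = 1; t_2 = 3; a_3 = 6; b_3 = 9; c_3 = 9; t_3 = 4; a_4 = 10; b_4 = 13; c_4 = 12; p_4 = 5; q_4 = 2; a_5 = 3; b_5 = 11; c_5 = 1; p_5 = 3; q_5 = 2; a_6 = 2; b_6 = 6; c_6 = 10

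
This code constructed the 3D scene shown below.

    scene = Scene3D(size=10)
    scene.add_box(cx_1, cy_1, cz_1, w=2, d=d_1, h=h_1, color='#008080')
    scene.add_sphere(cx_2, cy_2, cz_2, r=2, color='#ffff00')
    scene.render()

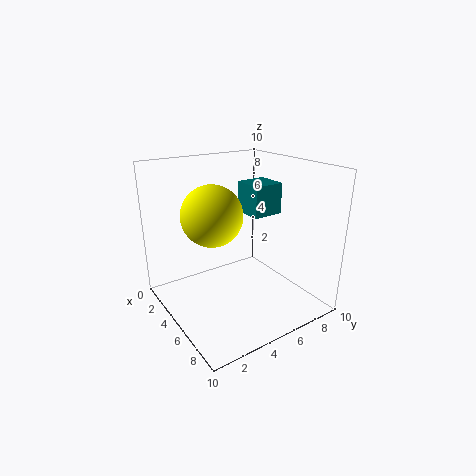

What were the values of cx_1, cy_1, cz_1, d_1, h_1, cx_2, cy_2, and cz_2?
cx_1 = 5, cy_1 = 5, cz_1 = 7, d_1 = 2, h_1 = 2, cx_2 = 5, cy_2 = 3, cz_2 = 7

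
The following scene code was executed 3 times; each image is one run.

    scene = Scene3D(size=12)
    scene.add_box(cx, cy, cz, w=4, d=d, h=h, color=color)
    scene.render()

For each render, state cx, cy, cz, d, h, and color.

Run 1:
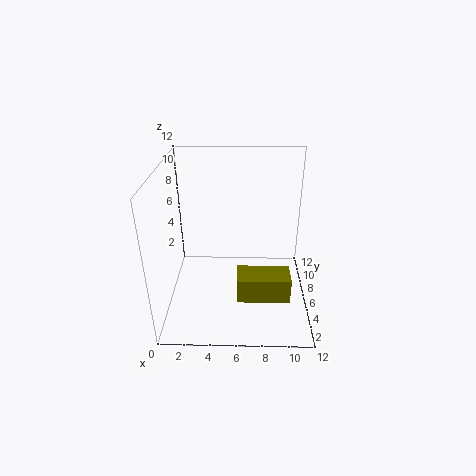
cx = 6; cy = 1.5; cz = 3; d = 2; h = 2; color = 'olive'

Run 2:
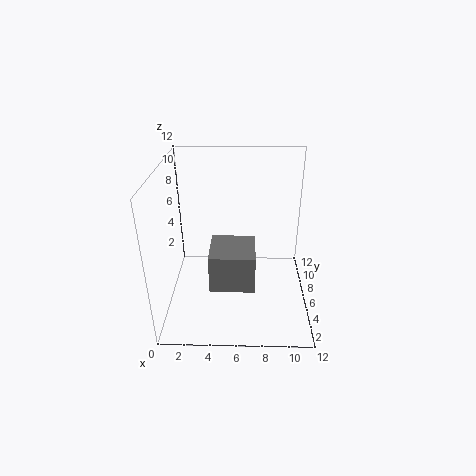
cx = 3.5; cy = 5; cz = 1; d = 4; h = 3.5; color = 'gray'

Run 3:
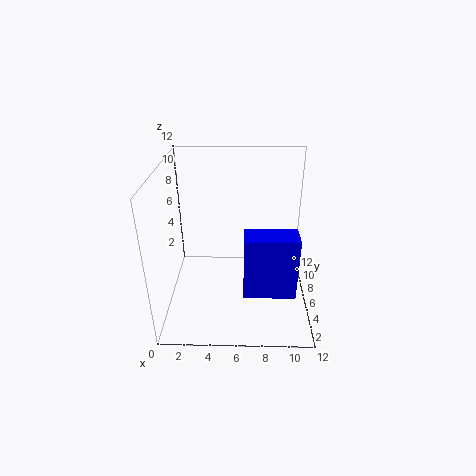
cx = 6.5; cy = 2; cz = 3; d = 2; h = 5; color = 'blue'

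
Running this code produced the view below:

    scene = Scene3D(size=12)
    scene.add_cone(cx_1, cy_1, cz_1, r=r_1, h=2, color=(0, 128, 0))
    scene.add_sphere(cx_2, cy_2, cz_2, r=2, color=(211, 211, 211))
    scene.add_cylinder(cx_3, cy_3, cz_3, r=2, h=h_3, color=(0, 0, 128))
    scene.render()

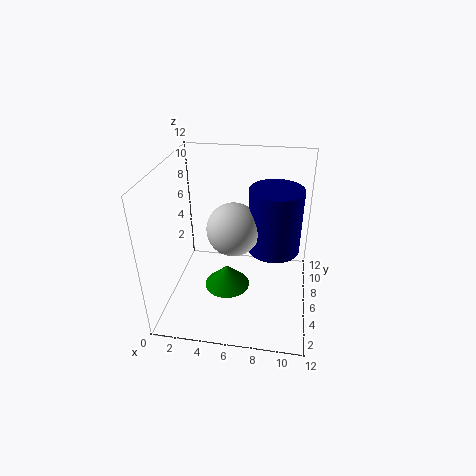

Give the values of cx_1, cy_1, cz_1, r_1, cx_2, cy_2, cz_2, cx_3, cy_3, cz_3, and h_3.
cx_1 = 5; cy_1 = 6; cz_1 = 1; r_1 = 2; cx_2 = 6; cy_2 = 4; cz_2 = 8; cx_3 = 9; cy_3 = 5; cz_3 = 6; h_3 = 5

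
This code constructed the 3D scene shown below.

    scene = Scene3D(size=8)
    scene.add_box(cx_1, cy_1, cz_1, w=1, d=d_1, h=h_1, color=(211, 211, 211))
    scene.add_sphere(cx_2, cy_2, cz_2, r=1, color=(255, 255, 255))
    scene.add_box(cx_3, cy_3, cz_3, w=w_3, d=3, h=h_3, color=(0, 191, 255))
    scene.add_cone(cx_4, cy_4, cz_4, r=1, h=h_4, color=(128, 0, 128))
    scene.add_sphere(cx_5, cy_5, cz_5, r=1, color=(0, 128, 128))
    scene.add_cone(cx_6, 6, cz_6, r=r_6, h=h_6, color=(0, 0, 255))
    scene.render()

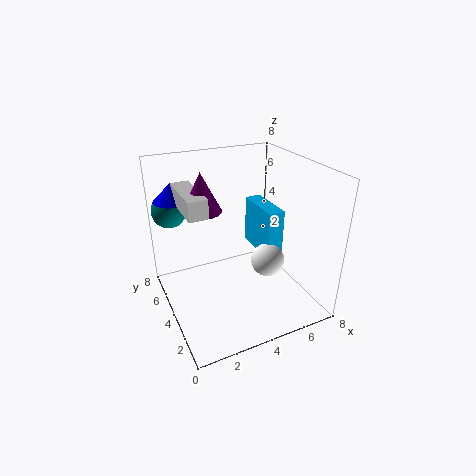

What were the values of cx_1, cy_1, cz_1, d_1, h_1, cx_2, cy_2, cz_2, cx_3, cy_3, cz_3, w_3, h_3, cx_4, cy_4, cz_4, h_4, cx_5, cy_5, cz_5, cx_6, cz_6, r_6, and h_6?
cx_1 = 1, cy_1 = 3, cz_1 = 6, d_1 = 3, h_1 = 1, cx_2 = 6, cy_2 = 4, cz_2 = 2, cx_3 = 6, cy_3 = 4, cz_3 = 2, w_3 = 1, h_3 = 3, cx_4 = 2, cy_4 = 4, cz_4 = 6, h_4 = 2, cx_5 = 1, cy_5 = 7, cz_5 = 5, cx_6 = 1, cz_6 = 6, r_6 = 1, h_6 = 1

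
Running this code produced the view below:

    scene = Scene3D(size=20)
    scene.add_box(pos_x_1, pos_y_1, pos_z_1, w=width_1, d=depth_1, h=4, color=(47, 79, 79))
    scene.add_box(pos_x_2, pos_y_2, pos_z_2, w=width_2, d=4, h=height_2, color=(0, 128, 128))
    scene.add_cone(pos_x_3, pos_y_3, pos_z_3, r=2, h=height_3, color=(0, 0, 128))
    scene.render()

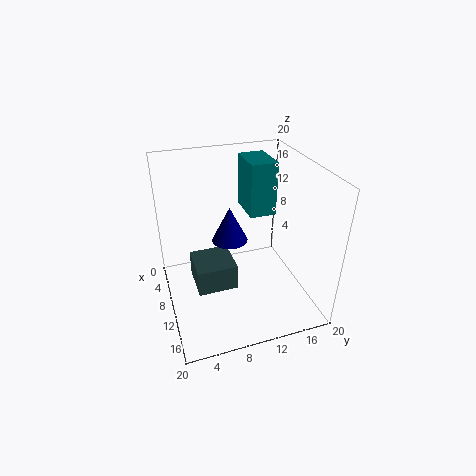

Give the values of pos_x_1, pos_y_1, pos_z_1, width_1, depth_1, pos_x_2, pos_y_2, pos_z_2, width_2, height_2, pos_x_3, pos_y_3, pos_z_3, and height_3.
pos_x_1 = 4, pos_y_1 = 4, pos_z_1 = 1, width_1 = 6, depth_1 = 6, pos_x_2 = 1, pos_y_2 = 13, pos_z_2 = 11, width_2 = 6, height_2 = 8, pos_x_3 = 16, pos_y_3 = 7, pos_z_3 = 14, height_3 = 4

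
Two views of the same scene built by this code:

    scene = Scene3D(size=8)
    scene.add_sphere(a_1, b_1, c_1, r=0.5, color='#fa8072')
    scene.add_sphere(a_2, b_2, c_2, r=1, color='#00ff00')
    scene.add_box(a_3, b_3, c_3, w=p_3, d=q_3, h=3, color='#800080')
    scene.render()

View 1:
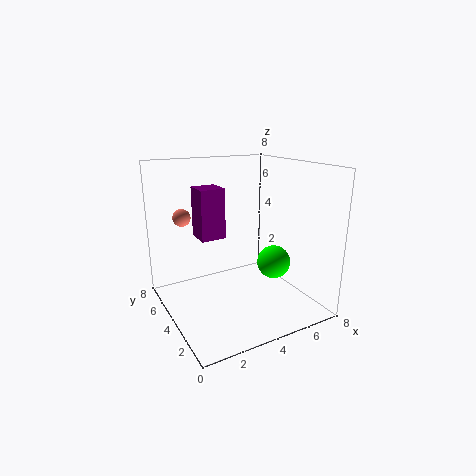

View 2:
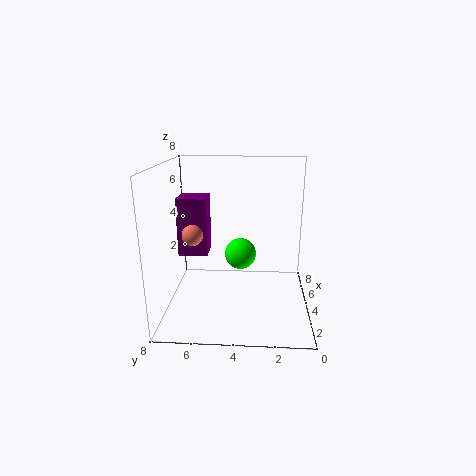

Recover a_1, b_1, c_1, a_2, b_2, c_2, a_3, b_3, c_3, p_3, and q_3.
a_1 = 1.5, b_1 = 6, c_1 = 5, a_2 = 6.5, b_2 = 4, c_2 = 2, a_3 = 2.5, b_3 = 5.5, c_3 = 3.5, p_3 = 1.5, q_3 = 1.5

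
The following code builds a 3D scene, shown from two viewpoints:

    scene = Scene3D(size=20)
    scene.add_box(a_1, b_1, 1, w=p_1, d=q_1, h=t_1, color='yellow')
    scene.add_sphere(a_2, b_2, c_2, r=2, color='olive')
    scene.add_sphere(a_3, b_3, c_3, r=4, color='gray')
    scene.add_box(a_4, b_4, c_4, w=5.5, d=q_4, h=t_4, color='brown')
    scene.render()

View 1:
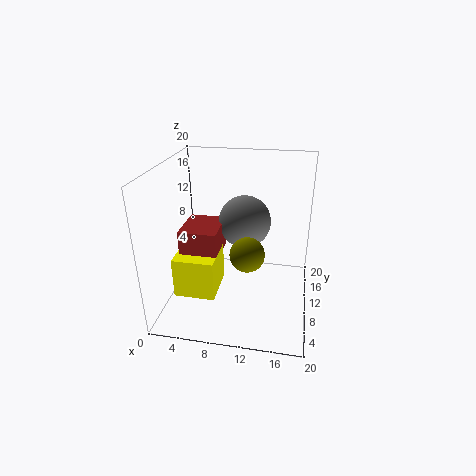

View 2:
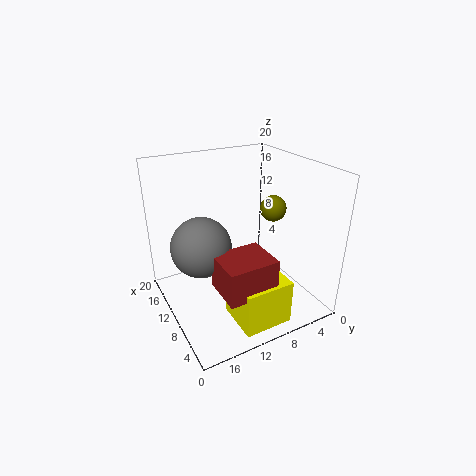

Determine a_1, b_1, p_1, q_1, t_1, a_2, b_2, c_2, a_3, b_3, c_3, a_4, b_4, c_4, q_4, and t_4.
a_1 = 1
b_1 = 7
p_1 = 6
q_1 = 6.5
t_1 = 6
a_2 = 12.5
b_2 = 2.5
c_2 = 12
a_3 = 10
b_3 = 15.5
c_3 = 10
a_4 = 1.5
b_4 = 9
c_4 = 6
q_4 = 6.5
t_4 = 4.5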